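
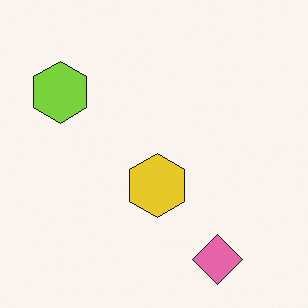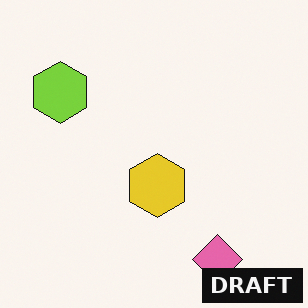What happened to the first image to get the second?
The image was watermarked with the text "DRAFT" in the lower-right corner.

A dark label reading "DRAFT" appears in the lower-right corner.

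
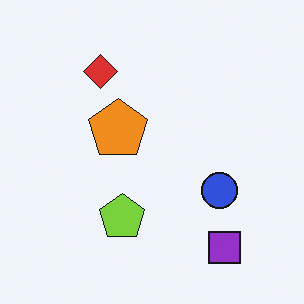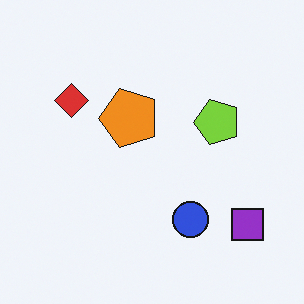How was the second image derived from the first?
This is the original image transposed (reflected across the top-left ↔ bottom-right diagonal).

Shapes have swapped their row and column positions — what was in the top-right is now in the bottom-left — a diagonal reflection.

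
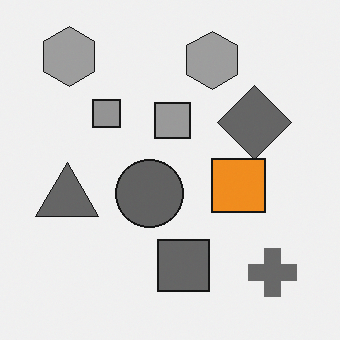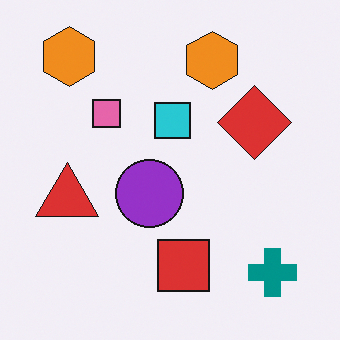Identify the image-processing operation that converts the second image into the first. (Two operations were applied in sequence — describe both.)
Converted to grayscale, then overlaid with an additional orange square.

All color is removed — every shape is now a shade of grey. An orange square appears in the first image that is absent from the second.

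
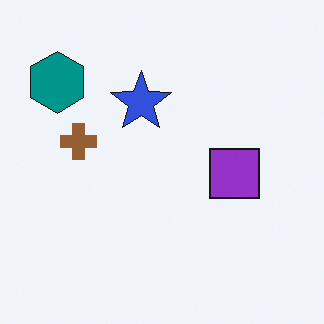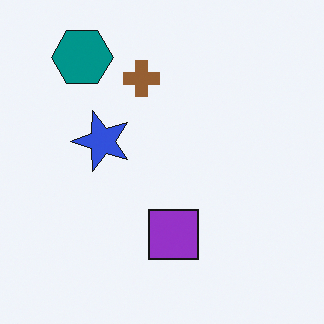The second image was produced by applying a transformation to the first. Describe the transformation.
Transposed (reflected across the top-left ↔ bottom-right diagonal).

Shapes have swapped their row and column positions — what was in the top-right is now in the bottom-left — a diagonal reflection.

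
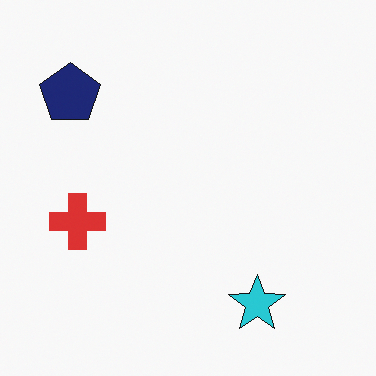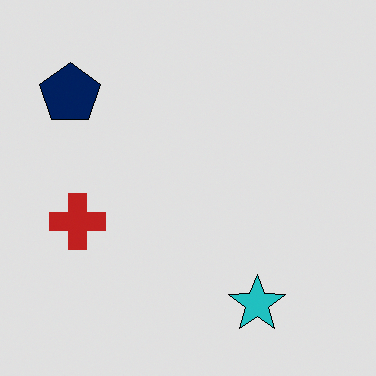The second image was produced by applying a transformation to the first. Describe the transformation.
This is the original image posterized to a reduced palette.

Each flat color has snapped to a coarser quantized level — most visibly, the near-white background has dropped to a flat grey.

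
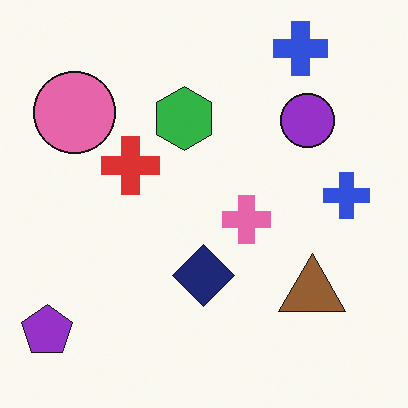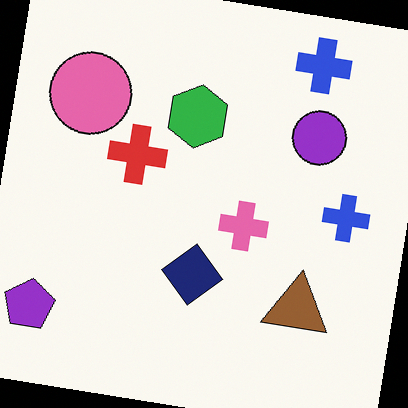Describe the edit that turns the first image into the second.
The image was rotated clockwise by a small amount.

Every shape is tilted by the same angle and the image corners show triangular fill wedges — a whole-image rotation by a non-right angle.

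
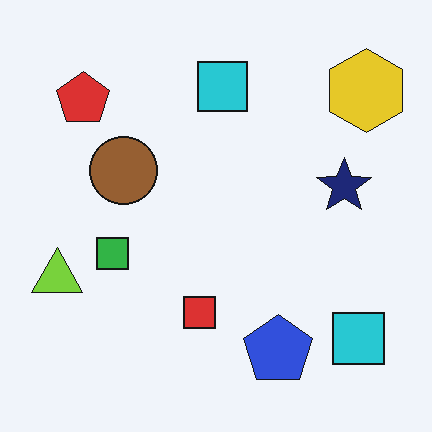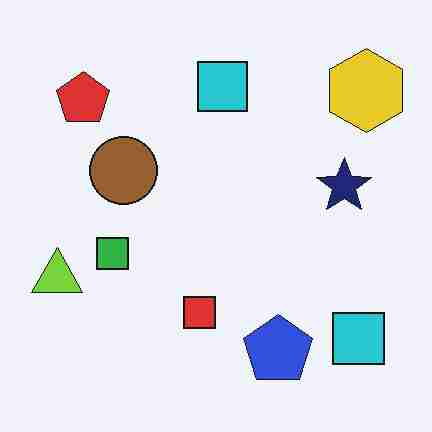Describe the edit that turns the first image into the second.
The image was heavily JPEG-compressed with obvious blocking artifacts.

Blocky 8×8 compression artifacts appear around shape edges and the flat background shows ringing — characteristic JPEG degradation.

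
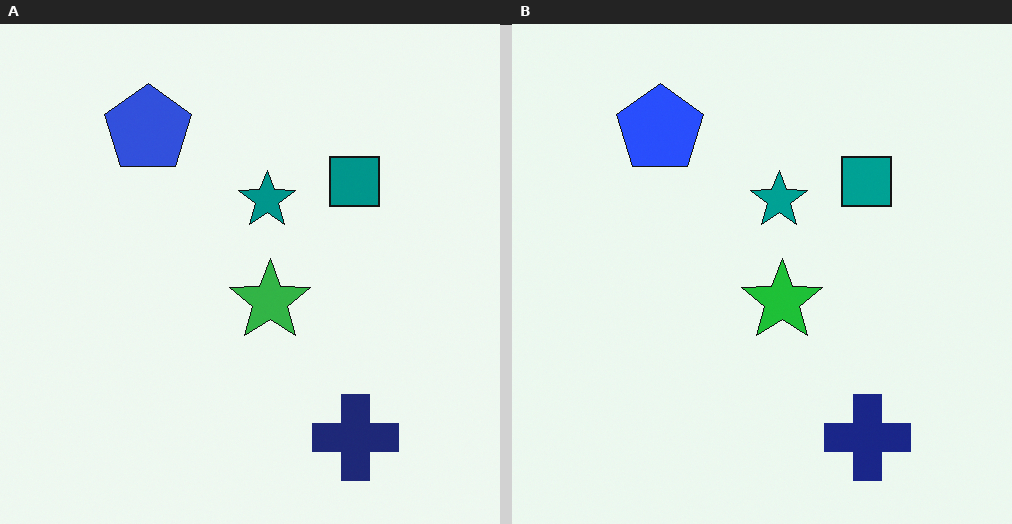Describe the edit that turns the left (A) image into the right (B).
Slightly oversaturated.

All colors are more vivid — a global saturation change.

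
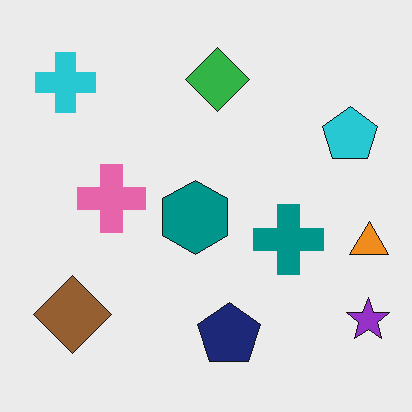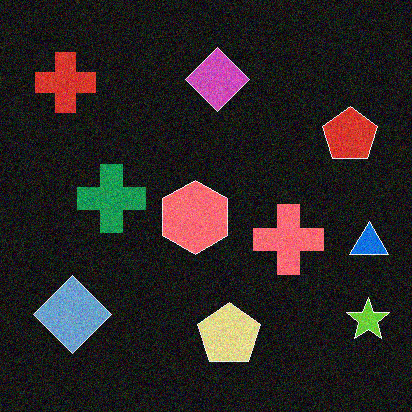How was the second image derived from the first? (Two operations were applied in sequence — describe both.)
The image was color-inverted (negative), then degraded with visible gaussian noise.

The light background has become dark and every shape's color is its complement — a photographic negative. Random speckle covers the whole image, including the flat background.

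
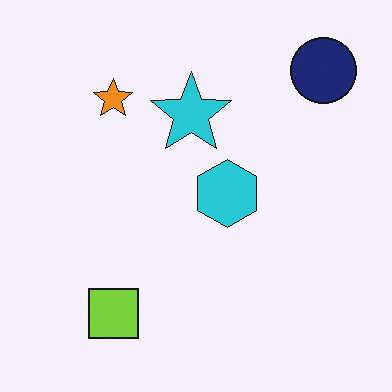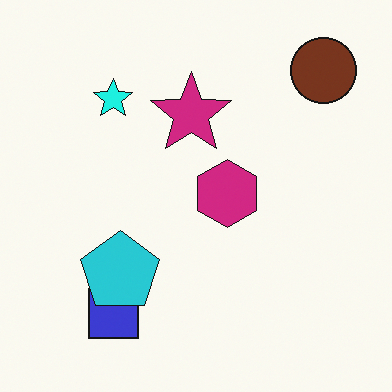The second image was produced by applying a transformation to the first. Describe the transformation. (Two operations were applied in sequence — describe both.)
It was hue-shifted through roughly a third of the color wheel, then overlaid with an additional cyan pentagon.

Every shape's color has rotated by the same amount around the hue wheel — a uniform hue shift. A cyan pentagon appears in the second image that is absent from the first.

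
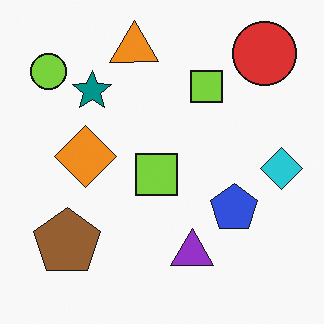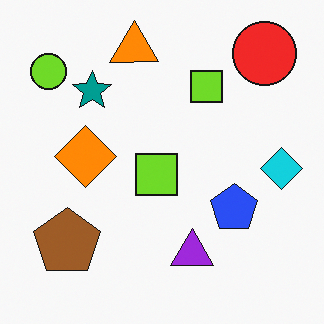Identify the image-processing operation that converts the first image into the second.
The image was slightly oversaturated.

All colors are more vivid — a global saturation change.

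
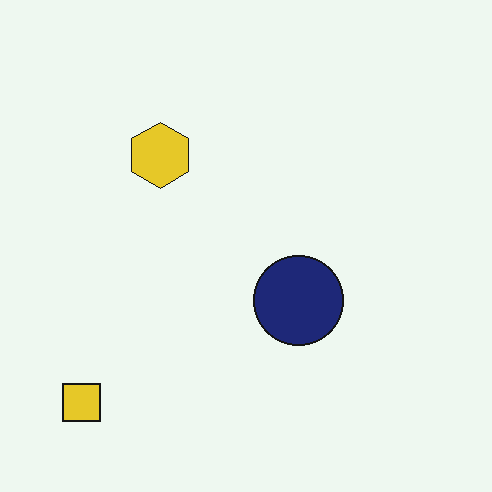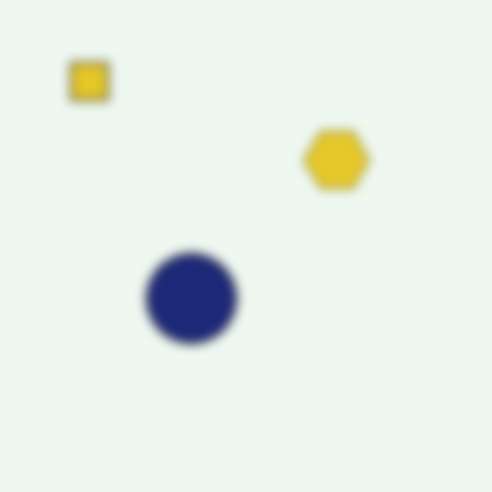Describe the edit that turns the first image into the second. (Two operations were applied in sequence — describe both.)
It was rotated 90° clockwise, then heavily blurred.

The yellow square sits in the bottom-left of the first image and the top-left of the second — consistent with a whole-image 90° clockwise rotation. Shape edges and outlines are uniformly softened across the whole image.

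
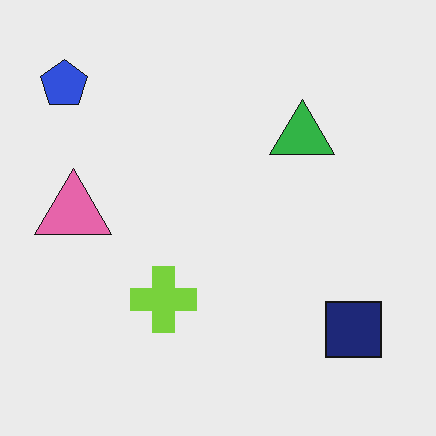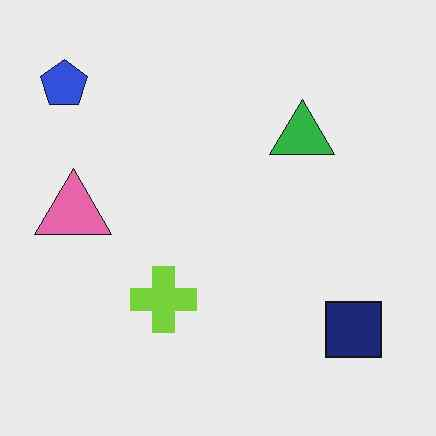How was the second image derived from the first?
This is the original image given moderate JPEG compression.

Blocky 8×8 compression artifacts appear around shape edges and the flat background shows ringing — characteristic JPEG degradation.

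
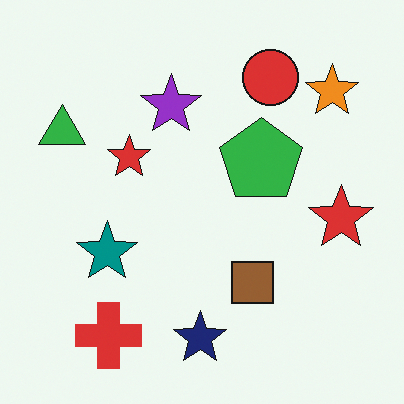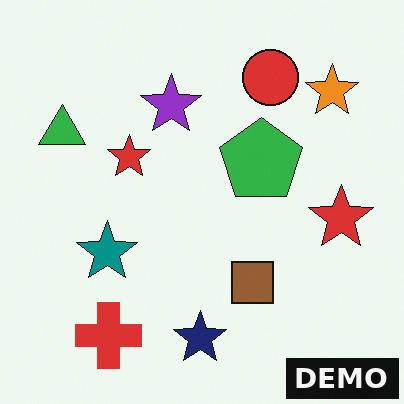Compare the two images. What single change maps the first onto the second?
The transformation is: watermarked with the text "DEMO" in the lower-right corner.

A dark label reading "DEMO" appears in the lower-right corner.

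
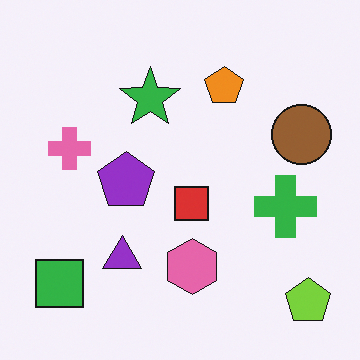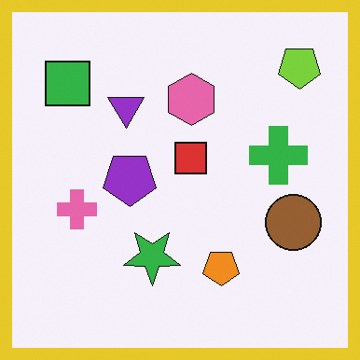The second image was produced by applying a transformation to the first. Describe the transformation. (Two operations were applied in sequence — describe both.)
The transformation is: flipped vertically (top ↔ bottom), then framed with a yellow border.

The lime pentagon is in the bottom-right of the first image and the top-right of the second — shapes on opposite sides of the horizontal midline have swapped in a mirror flip. A solid yellow frame runs around the edge of the second image, with the content slightly shrunk inside it.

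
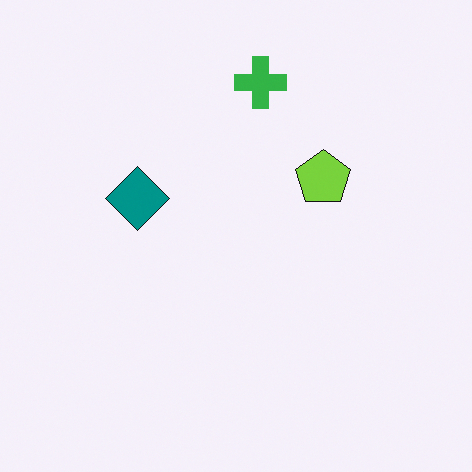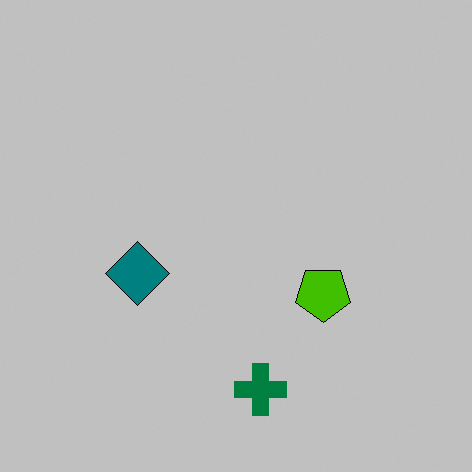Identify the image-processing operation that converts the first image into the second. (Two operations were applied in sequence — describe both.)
The transformation is: heavily posterized to just a handful of flat colors, then flipped vertically (top ↔ bottom).

Each flat color has snapped to a coarser quantized level — most visibly, the near-white background has dropped to a flat grey. The green cross is in the top of the first image and the bottom of the second — shapes on opposite sides of the horizontal midline have swapped in a mirror flip.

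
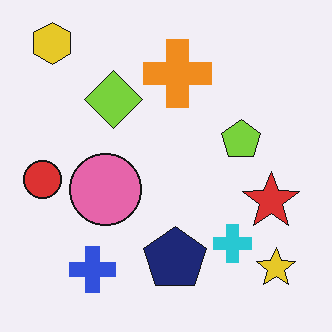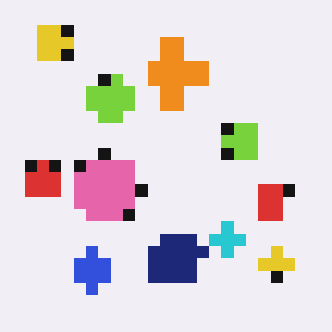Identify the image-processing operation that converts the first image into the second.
This is the original image heavily pixelated into large blocks.

Shapes are reduced to large square blocks; fine edges and outlines are lost — a downscale-then-upscale (mosaic) effect.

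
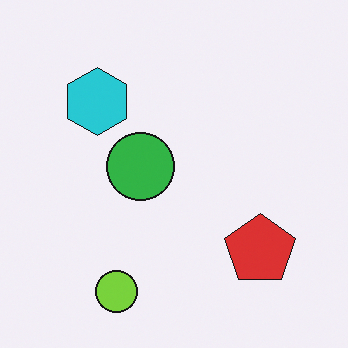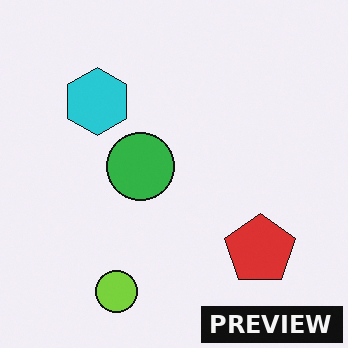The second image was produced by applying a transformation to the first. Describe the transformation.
The image was watermarked with the text "PREVIEW" in the lower-right corner.

A dark label reading "PREVIEW" appears in the lower-right corner.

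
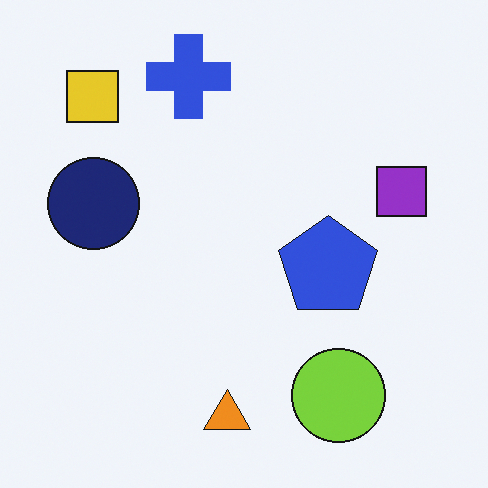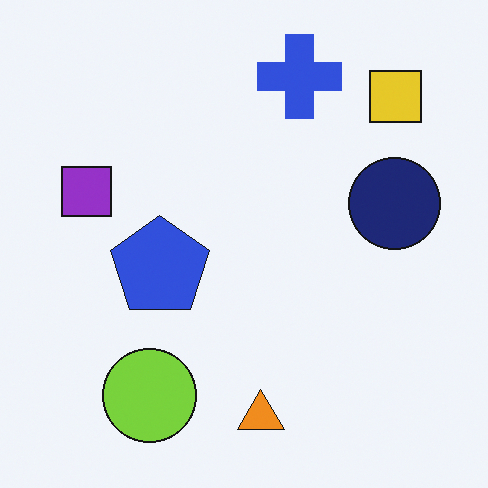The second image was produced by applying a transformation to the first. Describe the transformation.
It was flipped horizontally (left ↔ right).

The purple square is in the right of the first image and the left of the second — shapes on opposite sides of the vertical midline have swapped in a mirror flip.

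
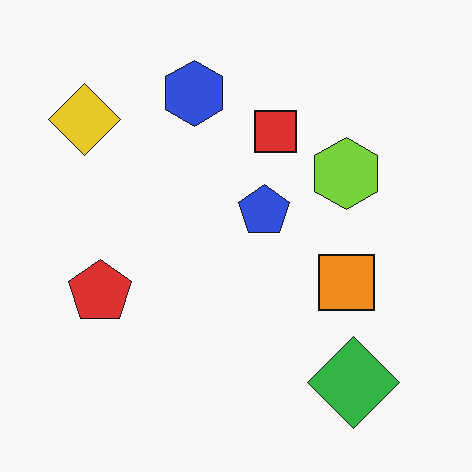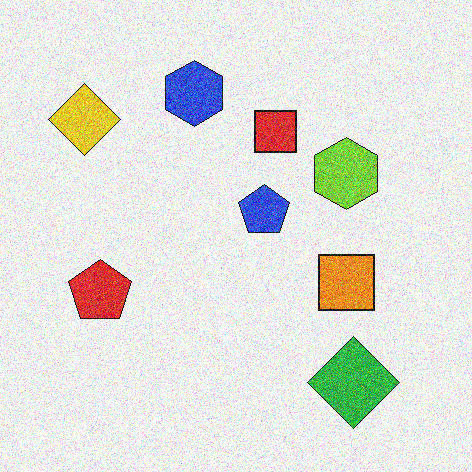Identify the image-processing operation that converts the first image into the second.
The second image is the first degraded with heavy additive noise.

Random speckle covers the whole image, including the flat background.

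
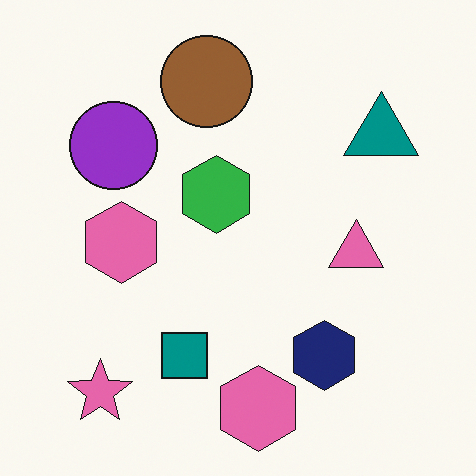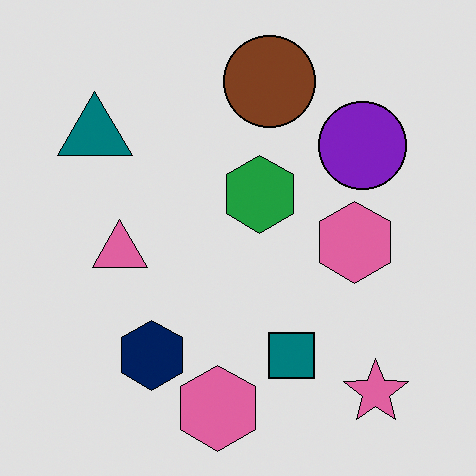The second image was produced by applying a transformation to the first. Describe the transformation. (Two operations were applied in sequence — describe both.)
It was posterized to a reduced palette, then flipped horizontally (left ↔ right).

Each flat color has snapped to a coarser quantized level — most visibly, the near-white background has dropped to a flat grey. The teal triangle is in the top-right of the first image and the top-left of the second — shapes on opposite sides of the vertical midline have swapped in a mirror flip.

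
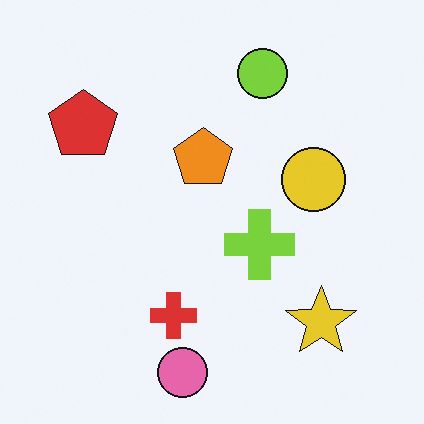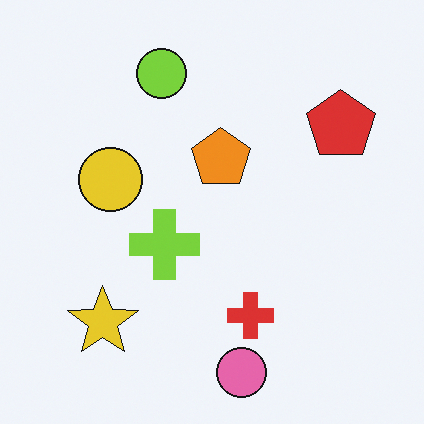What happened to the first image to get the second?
This is the original image flipped horizontally (left ↔ right).

The red pentagon is in the top-left of the first image and the top-right of the second — shapes on opposite sides of the vertical midline have swapped in a mirror flip.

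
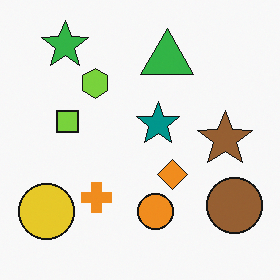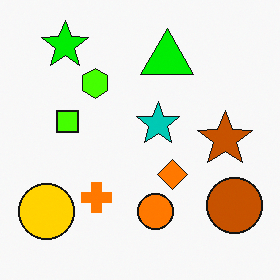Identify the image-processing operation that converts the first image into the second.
The transformation is: made much more vivid (saturation change).

All colors are more vivid — a global saturation change.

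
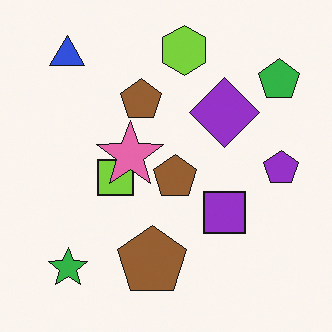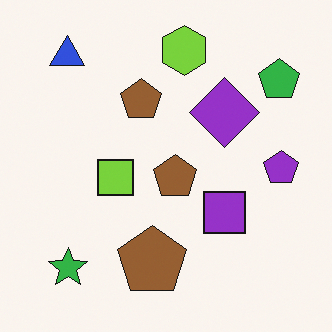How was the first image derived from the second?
The first image is the second overlaid with an additional pink star.

A pink star appears in the first image that is absent from the second.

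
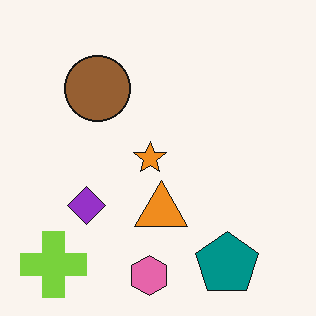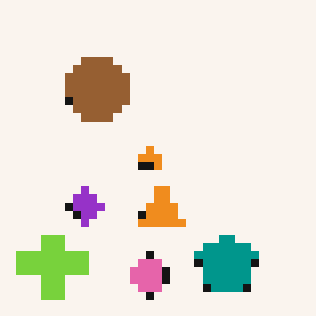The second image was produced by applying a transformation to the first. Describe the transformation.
Moderately pixelated.

Shapes are reduced to large square blocks; fine edges and outlines are lost — a downscale-then-upscale (mosaic) effect.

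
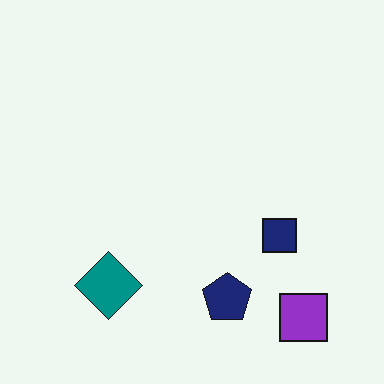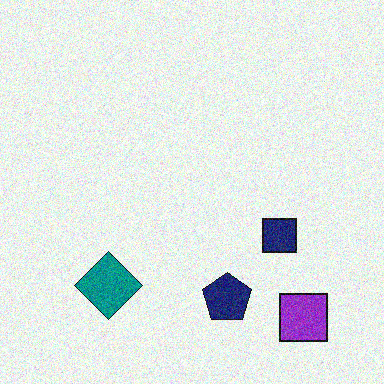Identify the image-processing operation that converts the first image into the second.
Degraded with visible gaussian noise.

Random speckle covers the whole image, including the flat background.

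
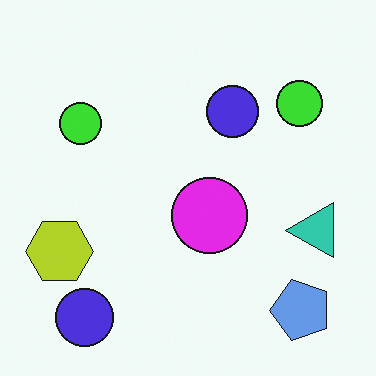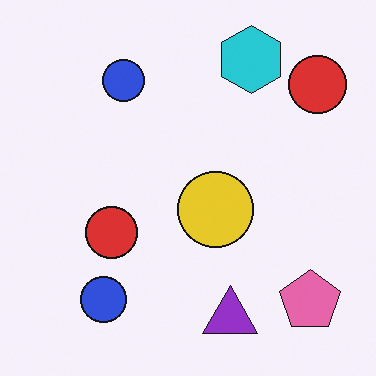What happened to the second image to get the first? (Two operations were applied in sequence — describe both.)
It was hue-shifted by a large amount, then transposed (reflected across the top-left ↔ bottom-right diagonal).

Every shape's color has rotated by the same amount around the hue wheel — a uniform hue shift. Shapes have swapped their row and column positions — what was in the top-right is now in the bottom-left — a diagonal reflection.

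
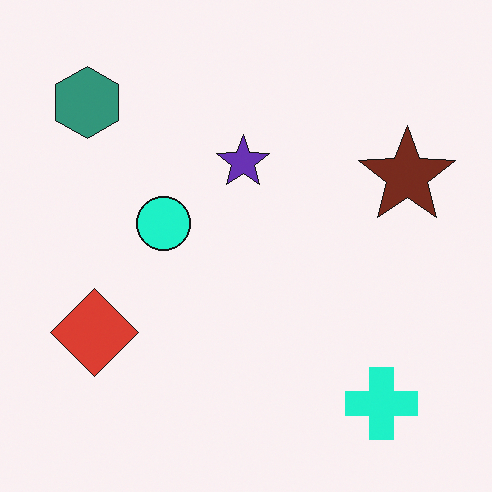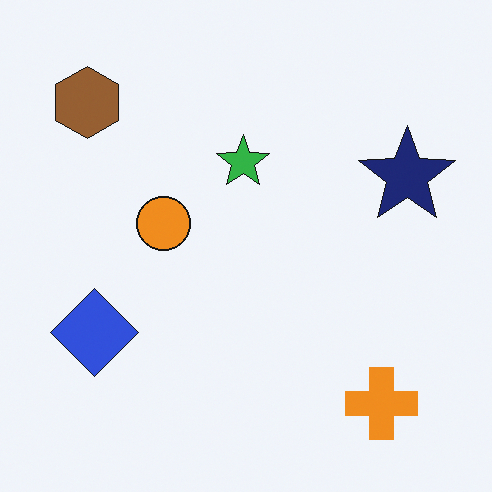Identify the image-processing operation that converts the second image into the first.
The first image is the second hue-shifted through roughly a third of the color wheel.

Every shape's color has rotated by the same amount around the hue wheel — a uniform hue shift.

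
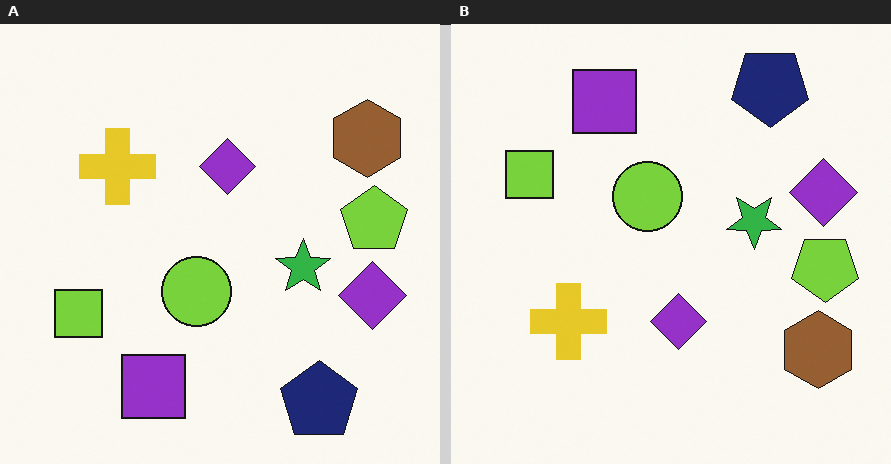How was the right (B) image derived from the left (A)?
It was flipped vertically (top ↔ bottom).

The navy pentagon is in the bottom-right of the left (A) image and the top-right of the right (B) — shapes on opposite sides of the horizontal midline have swapped in a mirror flip.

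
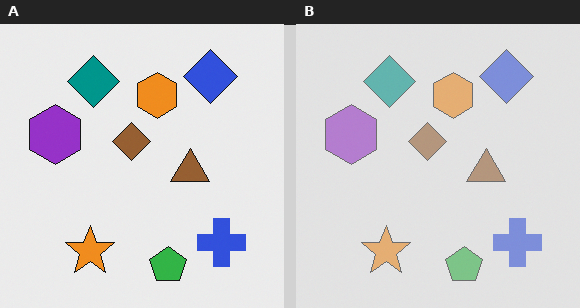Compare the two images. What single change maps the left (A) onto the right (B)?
Given much lower contrast.

Tones are pushed toward mid-grey across the whole image — a global contrast change.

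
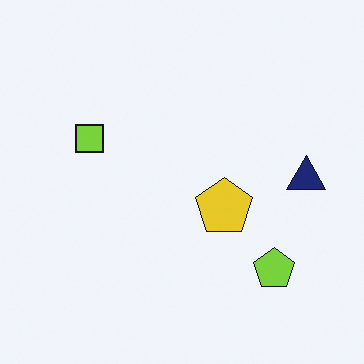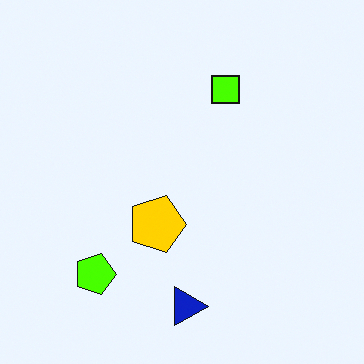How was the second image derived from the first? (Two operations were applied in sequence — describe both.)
The transformation is: rotated 90° clockwise, then made much more vivid (saturation change).

The lime pentagon sits in the bottom-right of the first image and the bottom-left of the second — consistent with a whole-image 90° clockwise rotation. All colors are more vivid — a global saturation change.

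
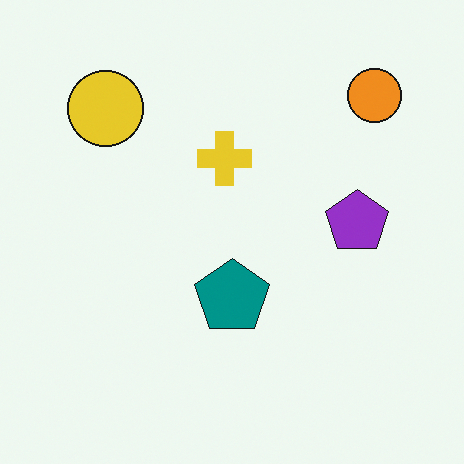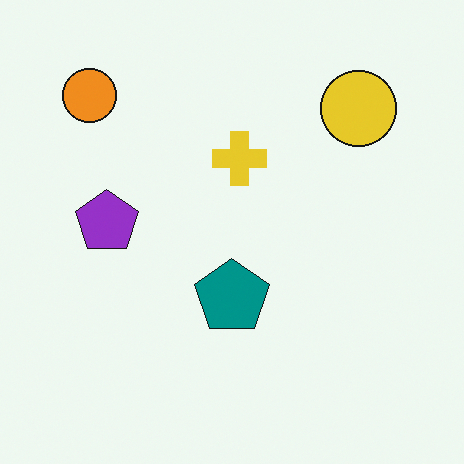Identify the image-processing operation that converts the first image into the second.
The second image is the first flipped horizontally (left ↔ right).

The orange circle is in the top-right of the first image and the top-left of the second — shapes on opposite sides of the vertical midline have swapped in a mirror flip.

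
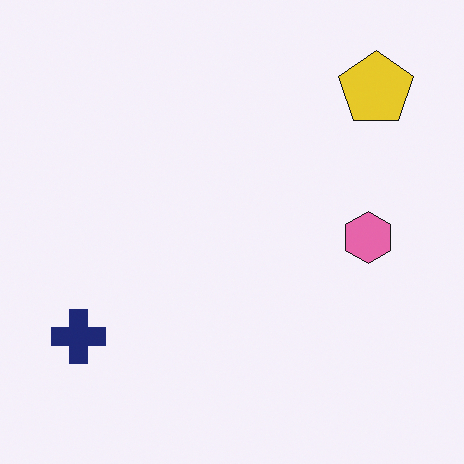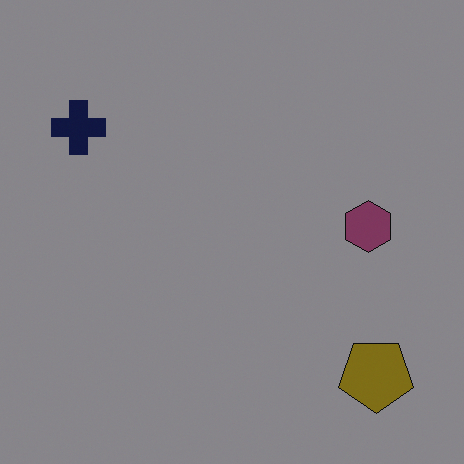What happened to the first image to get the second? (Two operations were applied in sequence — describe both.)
The second image is the first flipped vertically (top ↔ bottom), then noticeably darkened.

The yellow pentagon is in the top-right of the first image and the bottom-right of the second — shapes on opposite sides of the horizontal midline have swapped in a mirror flip. Every pixel — background and shapes alike — is uniformly darkened.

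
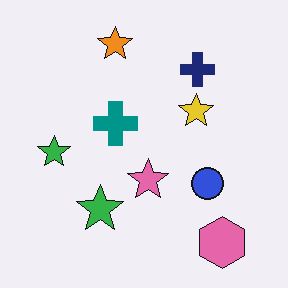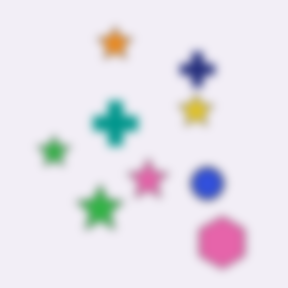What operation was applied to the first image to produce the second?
Moderately blurred.

Shape edges and outlines are uniformly softened across the whole image.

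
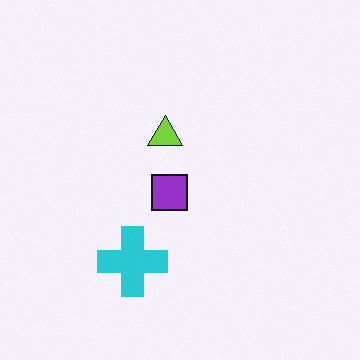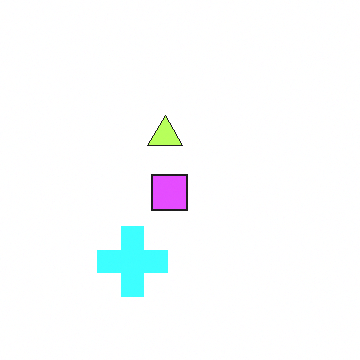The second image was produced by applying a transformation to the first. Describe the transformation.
Noticeably brightened.

Every pixel — background and shapes alike — is uniformly brightened.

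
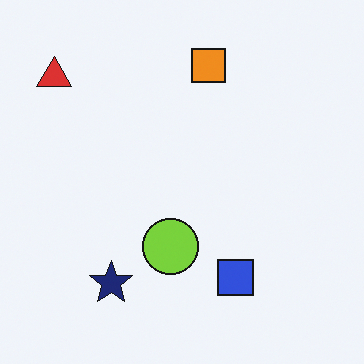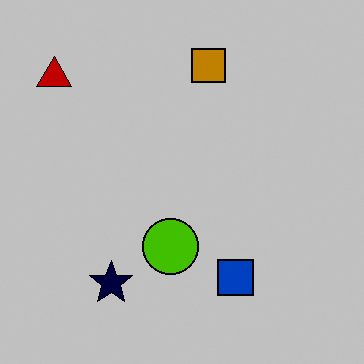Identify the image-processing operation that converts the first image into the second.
It was aggressively posterized.

Each flat color has snapped to a coarser quantized level — most visibly, the near-white background has dropped to a flat grey.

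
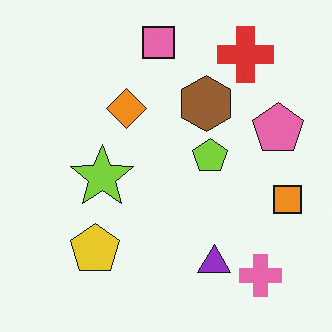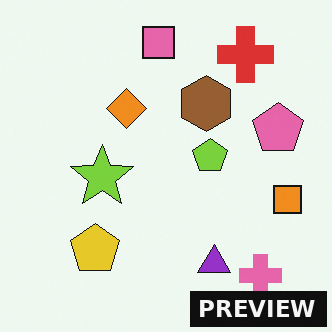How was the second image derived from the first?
The second image is the first watermarked with the text "PREVIEW" in the lower-right corner.

A dark label reading "PREVIEW" appears in the lower-right corner.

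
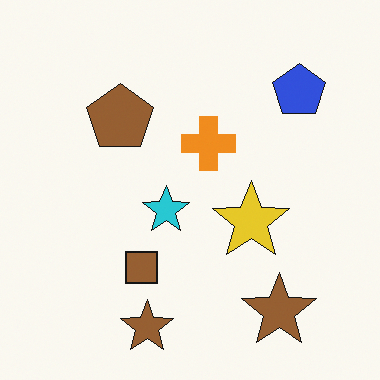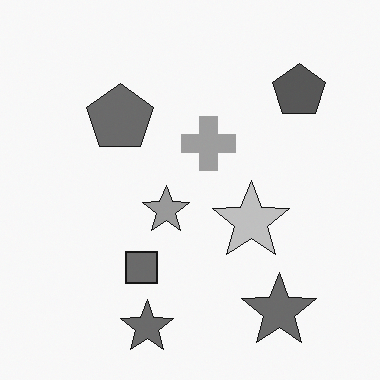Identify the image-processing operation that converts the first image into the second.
This is the original image converted to grayscale.

All color is removed — every shape is now a shade of grey.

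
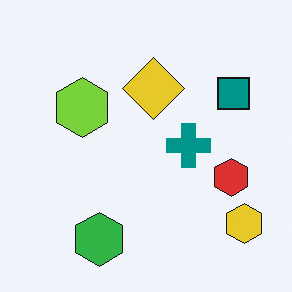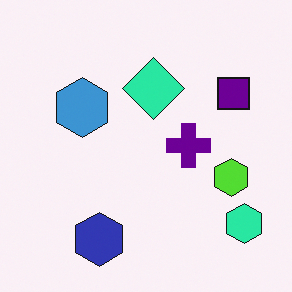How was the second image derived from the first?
The second image is the first hue-shifted by a moderate amount.

Every shape's color has rotated by the same amount around the hue wheel — a uniform hue shift.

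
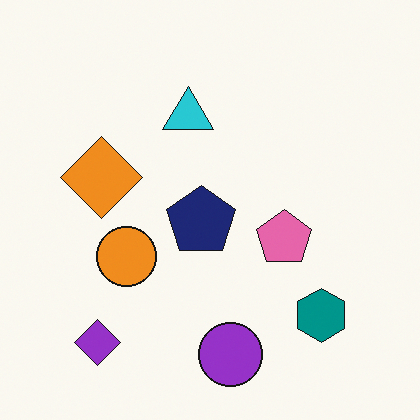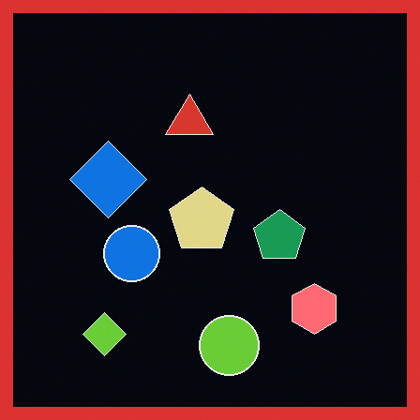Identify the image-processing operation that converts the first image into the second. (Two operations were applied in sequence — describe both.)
Color-inverted (negative), then framed with a red border.

The light background has become dark and every shape's color is its complement — a photographic negative. A solid red frame runs around the edge of the second image, with the content slightly shrunk inside it.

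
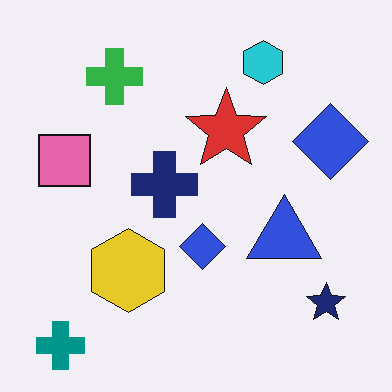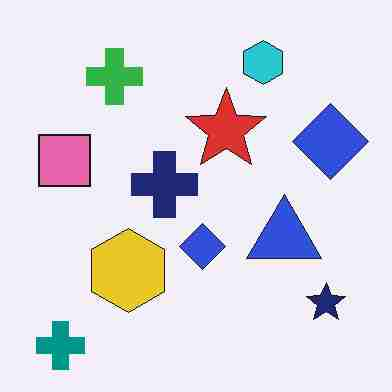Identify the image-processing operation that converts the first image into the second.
Degraded with heavy JPEG compression.

Blocky 8×8 compression artifacts appear around shape edges and the flat background shows ringing — characteristic JPEG degradation.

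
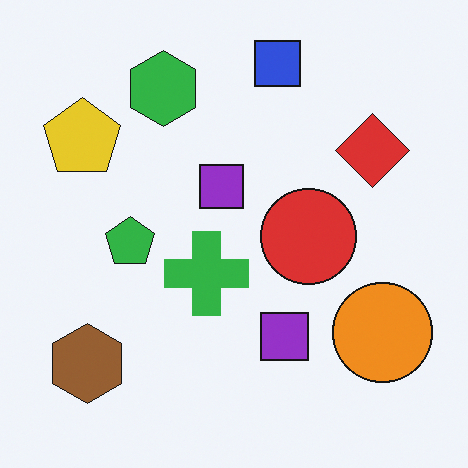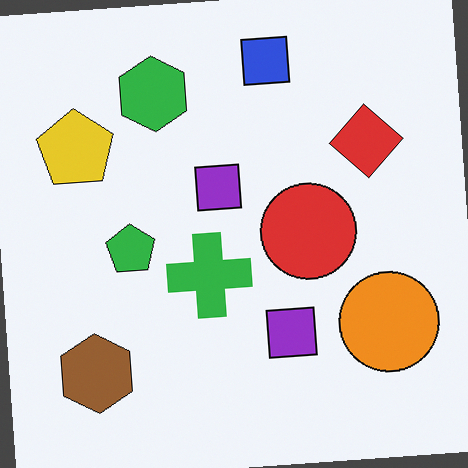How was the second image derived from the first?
The second image is the first rotated counter-clockwise by a few degrees.

Every shape is tilted by the same angle and the image corners show triangular fill wedges — a whole-image rotation by a non-right angle.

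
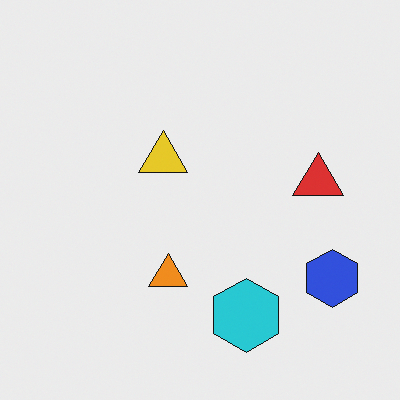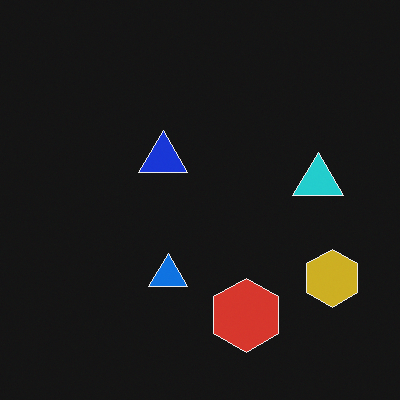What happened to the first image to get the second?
The transformation is: color-inverted (negative).

The light background has become dark and every shape's color is its complement — a photographic negative.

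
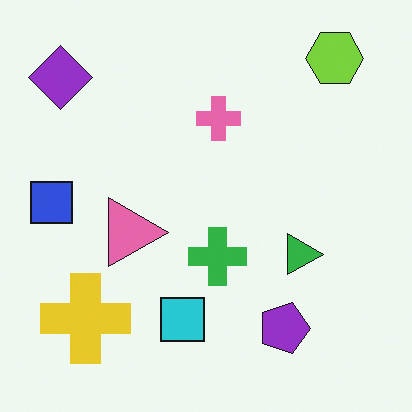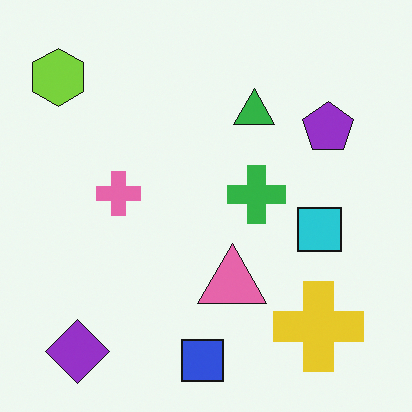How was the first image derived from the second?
The image was rotated 90° clockwise.

The lime hexagon sits in the top-left of the second image and the top-right of the first — consistent with a whole-image 90° clockwise rotation.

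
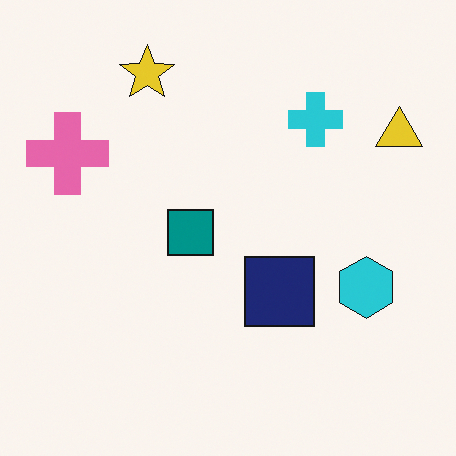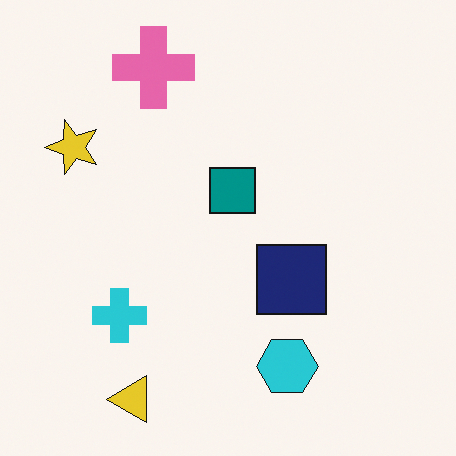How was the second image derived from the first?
This is the original image transposed (reflected across the top-left ↔ bottom-right diagonal).

Shapes have swapped their row and column positions — what was in the top-right is now in the bottom-left — a diagonal reflection.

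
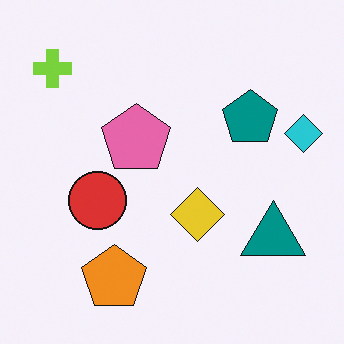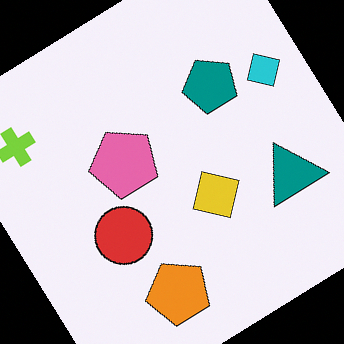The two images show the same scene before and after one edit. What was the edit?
The image was rotated counter-clockwise by a large amount — several tens of degrees.

Every shape is tilted by the same angle and the image corners show triangular fill wedges — a whole-image rotation by a non-right angle.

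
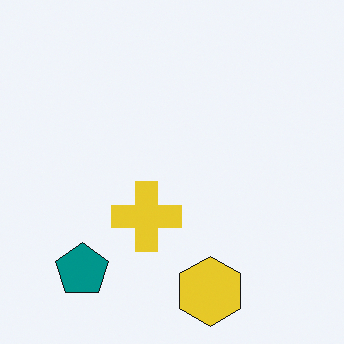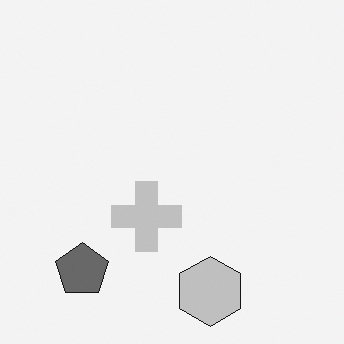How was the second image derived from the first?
The image was converted to grayscale.

All color is removed — every shape is now a shade of grey.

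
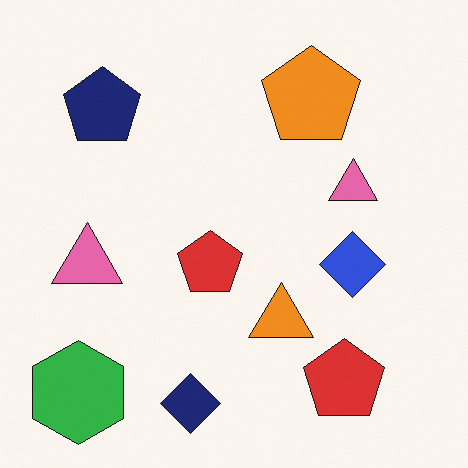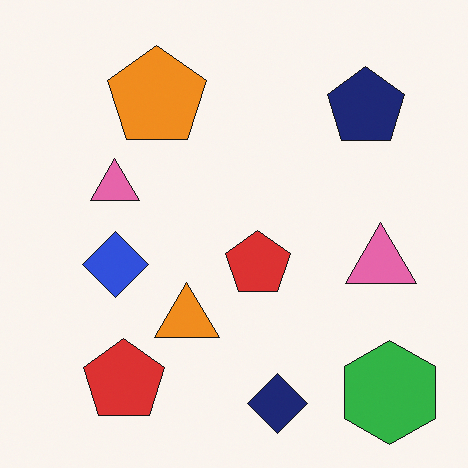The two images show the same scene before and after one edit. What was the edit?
It was flipped horizontally (left ↔ right).

The green hexagon is in the bottom-left of the first image and the bottom-right of the second — shapes on opposite sides of the vertical midline have swapped in a mirror flip.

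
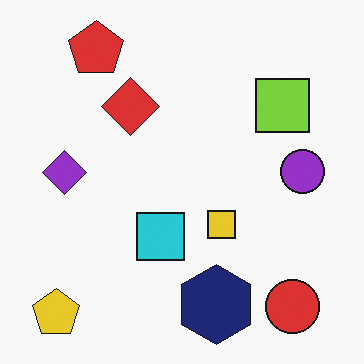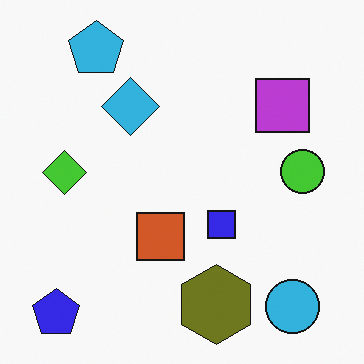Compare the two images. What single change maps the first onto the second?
This is the original image hue-shifted through roughly half the color wheel.

Every shape's color has rotated by the same amount around the hue wheel — a uniform hue shift.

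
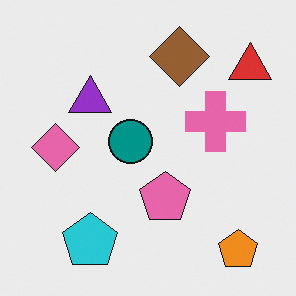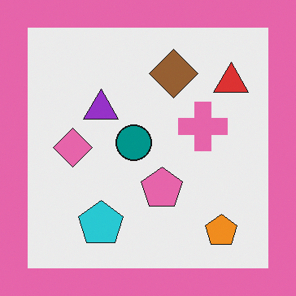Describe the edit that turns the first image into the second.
It was framed with a pink border.

A solid pink frame runs around the edge of the second image, with the content slightly shrunk inside it.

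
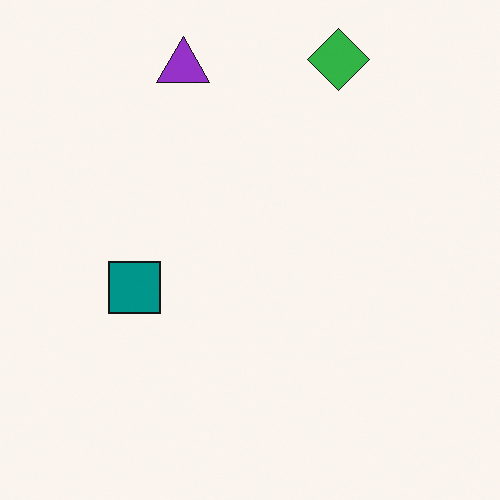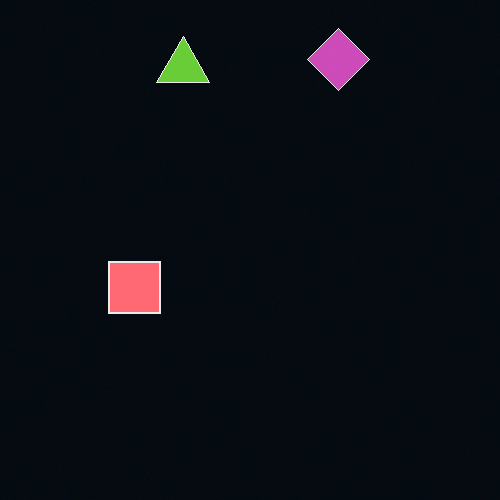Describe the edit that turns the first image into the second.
Color-inverted (negative).

The light background has become dark and every shape's color is its complement — a photographic negative.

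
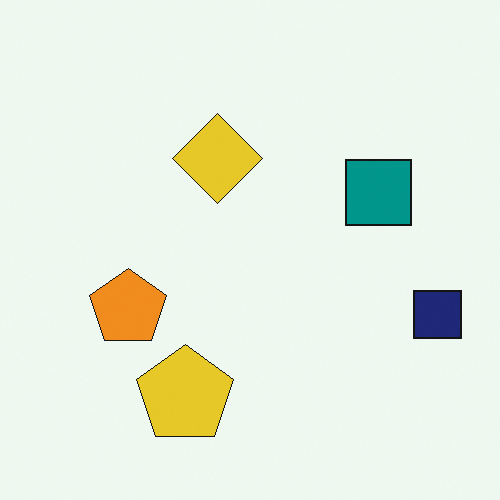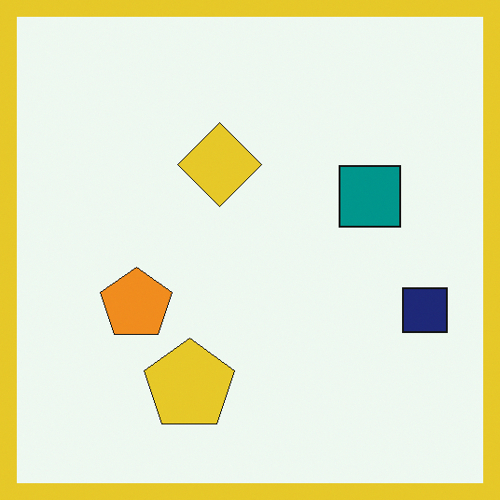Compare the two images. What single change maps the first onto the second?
The image was framed with a yellow border.

A solid yellow frame runs around the edge of the second image, with the content slightly shrunk inside it.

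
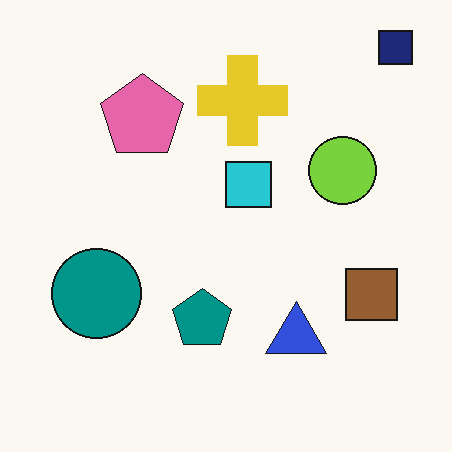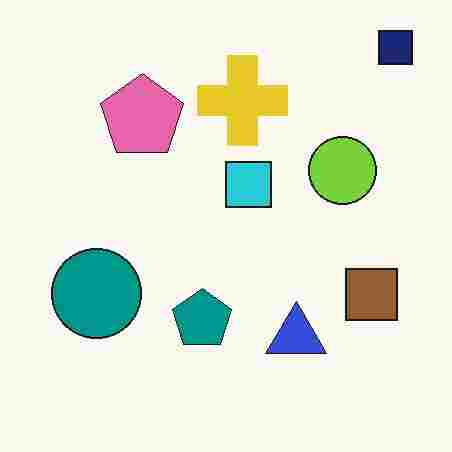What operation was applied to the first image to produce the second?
It was heavily JPEG-compressed with obvious blocking artifacts.

Blocky 8×8 compression artifacts appear around shape edges and the flat background shows ringing — characteristic JPEG degradation.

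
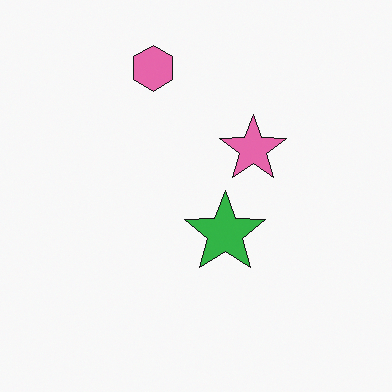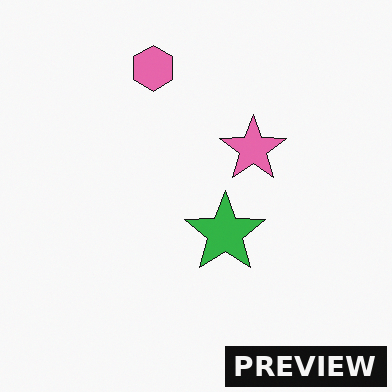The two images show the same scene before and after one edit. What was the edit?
The image was watermarked with the text "PREVIEW" in the lower-right corner.

A dark label reading "PREVIEW" appears in the lower-right corner.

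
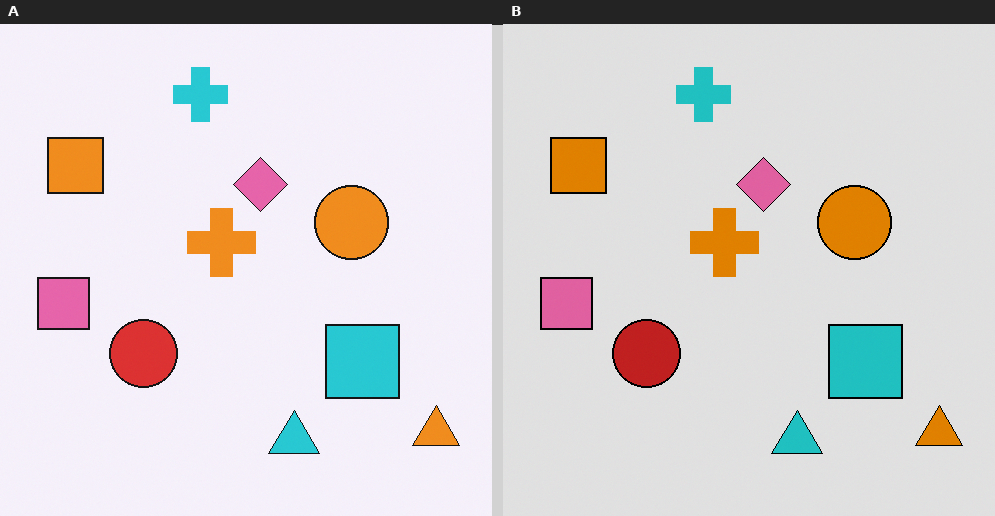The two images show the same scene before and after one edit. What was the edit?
The right (B) image is the left (A) posterized to a reduced palette.

Each flat color has snapped to a coarser quantized level — most visibly, the near-white background has dropped to a flat grey.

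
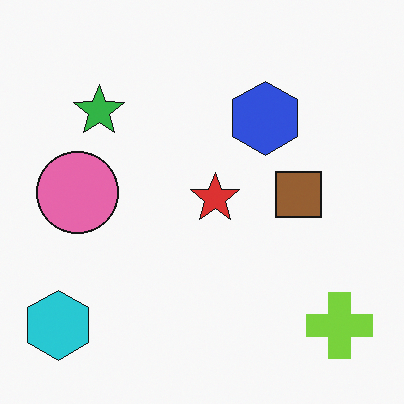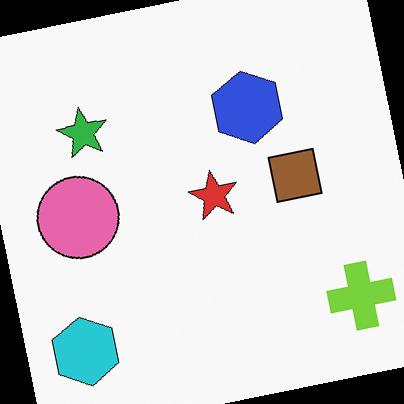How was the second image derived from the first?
The second image is the first rotated counter-clockwise by a small amount.

Every shape is tilted by the same angle and the image corners show triangular fill wedges — a whole-image rotation by a non-right angle.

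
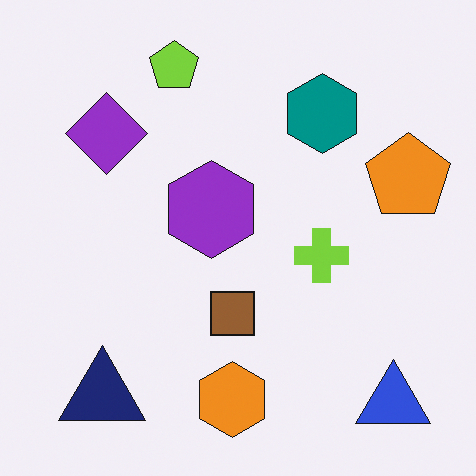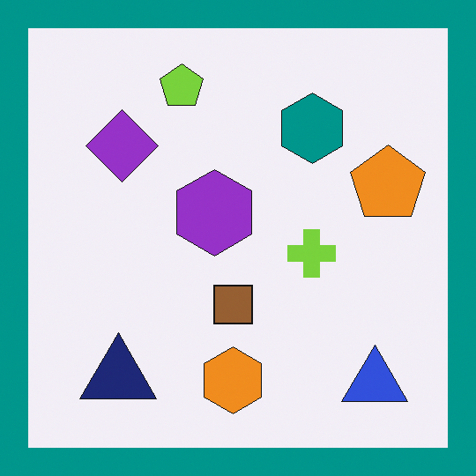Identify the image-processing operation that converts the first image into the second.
It was framed with a teal border.

A solid teal frame runs around the edge of the second image, with the content slightly shrunk inside it.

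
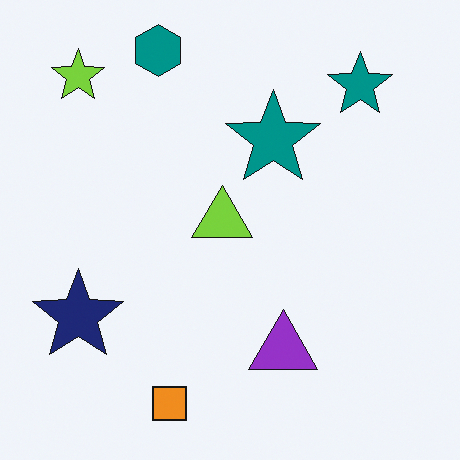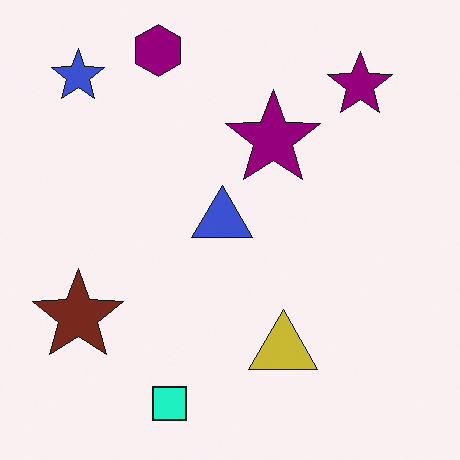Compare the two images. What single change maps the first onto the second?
It was hue-shifted by a moderate amount.

Every shape's color has rotated by the same amount around the hue wheel — a uniform hue shift.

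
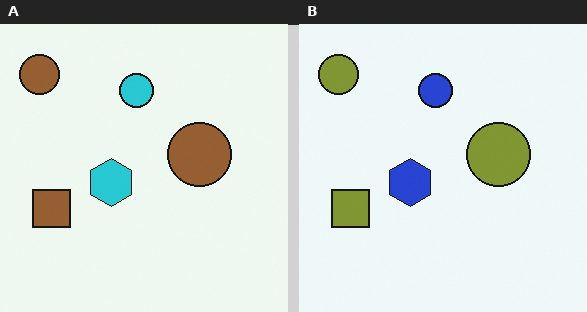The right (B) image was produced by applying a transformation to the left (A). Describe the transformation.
Hue-shifted by a small amount.

Every shape's color has rotated by the same amount around the hue wheel — a uniform hue shift.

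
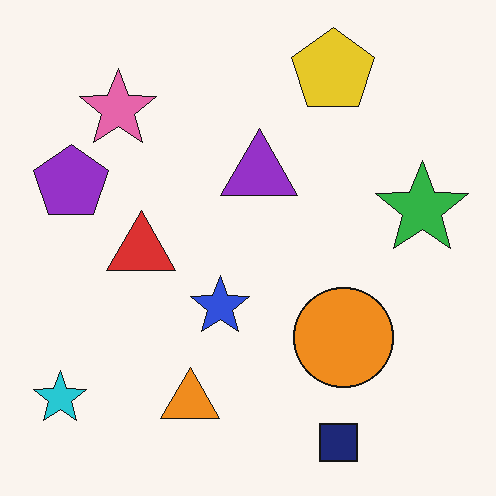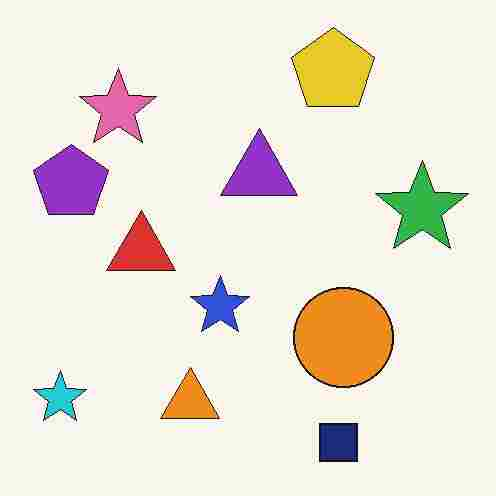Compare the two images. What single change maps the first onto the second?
The transformation is: degraded with heavy JPEG compression.

Blocky 8×8 compression artifacts appear around shape edges and the flat background shows ringing — characteristic JPEG degradation.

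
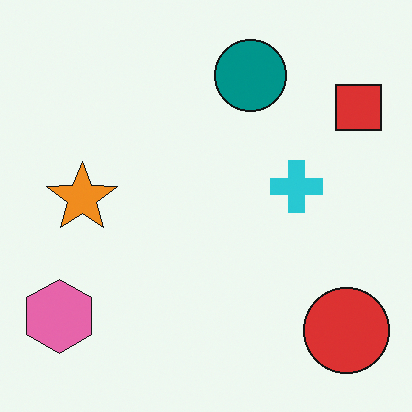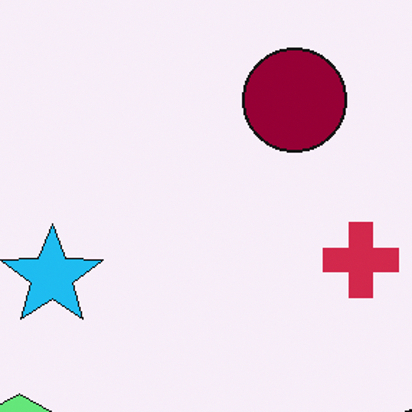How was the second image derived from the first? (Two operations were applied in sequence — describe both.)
Hue-shifted by a large amount, then cropped to a modestly smaller region and rescaled.

Every shape's color has rotated by the same amount around the hue wheel — a uniform hue shift. The visible shapes are larger and the field of view is narrower; shapes near the original edges may be partly or wholly outside the frame — a crop-and-rescale.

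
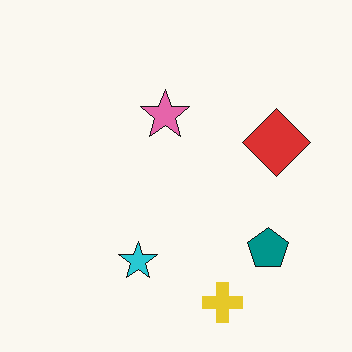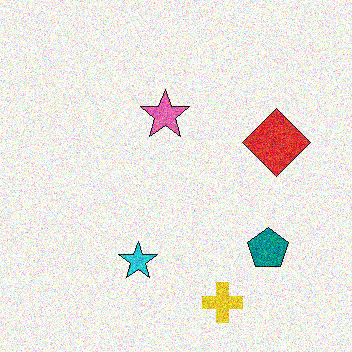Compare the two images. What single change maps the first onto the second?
The transformation is: degraded with heavy additive noise.

Random speckle covers the whole image, including the flat background.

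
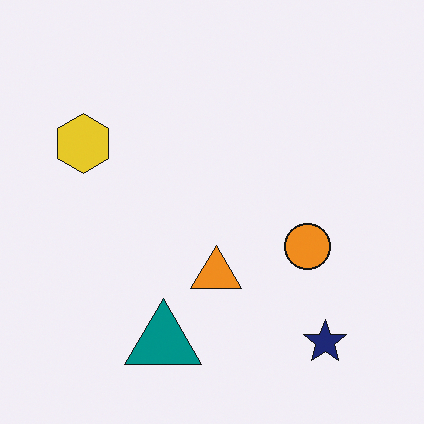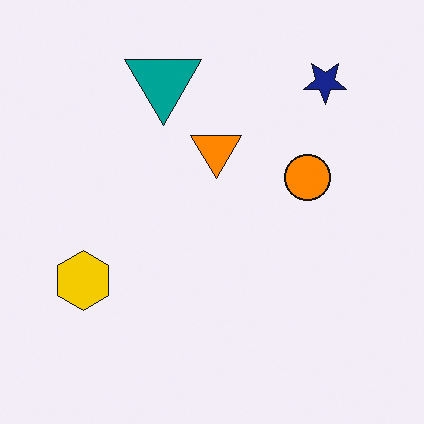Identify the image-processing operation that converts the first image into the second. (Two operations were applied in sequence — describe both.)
This is the original image slightly oversaturated, then flipped vertically (top ↔ bottom).

All colors are more vivid — a global saturation change. The teal triangle is in the bottom of the first image and the top of the second — shapes on opposite sides of the horizontal midline have swapped in a mirror flip.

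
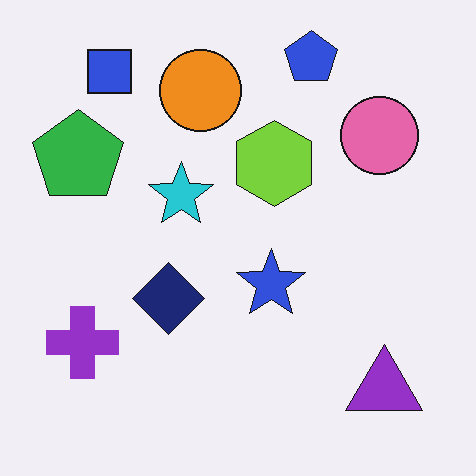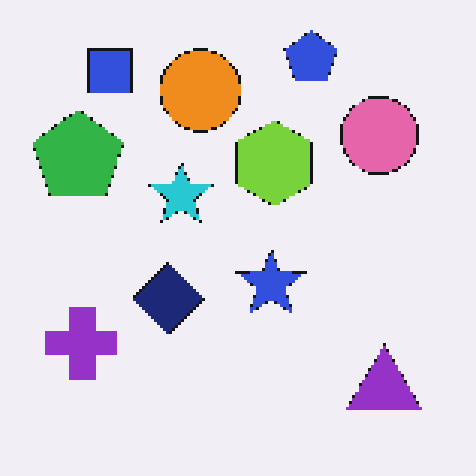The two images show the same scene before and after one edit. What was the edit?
The image was lightly pixelated (a mild mosaic effect).

Shapes are reduced to large square blocks; fine edges and outlines are lost — a downscale-then-upscale (mosaic) effect.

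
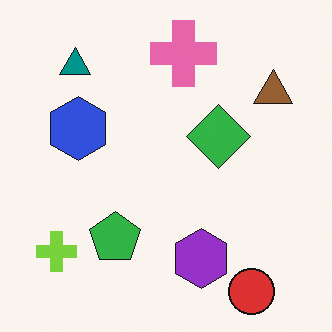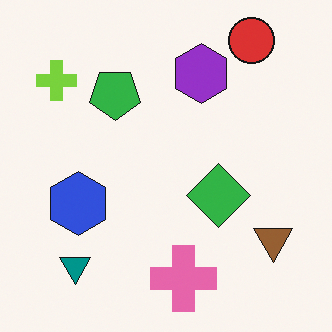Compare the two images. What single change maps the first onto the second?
It was flipped vertically (top ↔ bottom).

The red circle is in the bottom-right of the first image and the top-right of the second — shapes on opposite sides of the horizontal midline have swapped in a mirror flip.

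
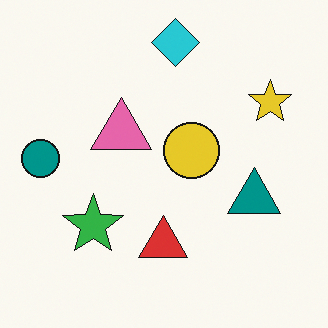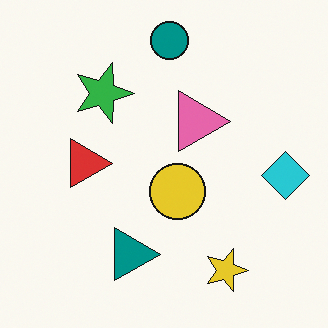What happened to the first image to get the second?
The transformation is: rotated 90° clockwise.

The teal circle sits in the left of the first image and the top of the second — consistent with a whole-image 90° clockwise rotation.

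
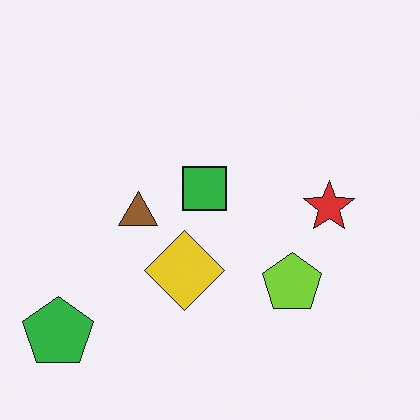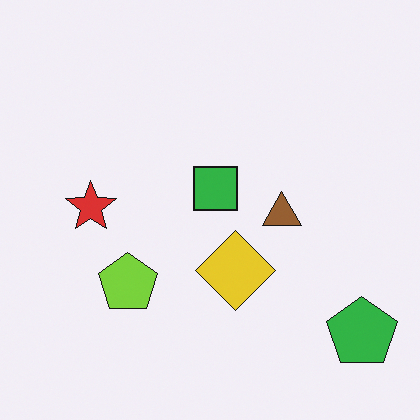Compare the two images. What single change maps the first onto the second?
The transformation is: flipped horizontally (left ↔ right).

The green pentagon is in the bottom-left of the first image and the bottom-right of the second — shapes on opposite sides of the vertical midline have swapped in a mirror flip.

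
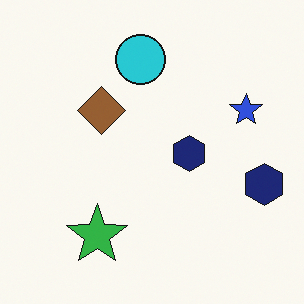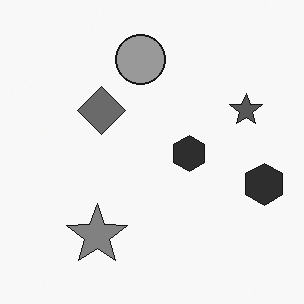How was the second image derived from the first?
The transformation is: converted to grayscale.

All color is removed — every shape is now a shade of grey.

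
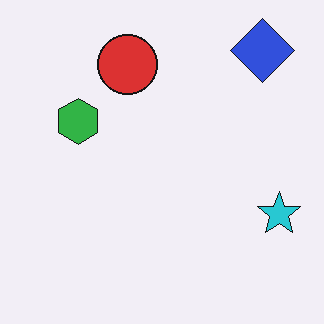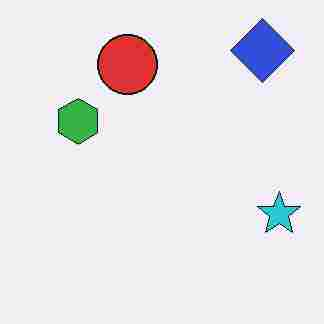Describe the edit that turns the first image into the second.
It was degraded with heavy JPEG compression.

Blocky 8×8 compression artifacts appear around shape edges and the flat background shows ringing — characteristic JPEG degradation.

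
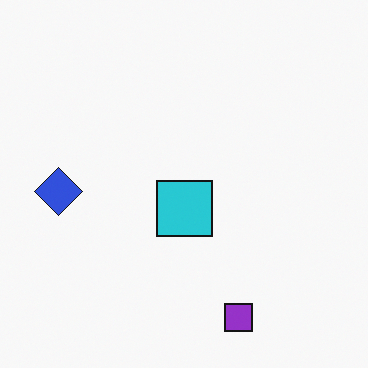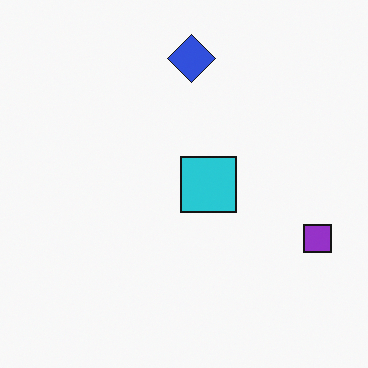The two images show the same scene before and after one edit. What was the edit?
This is the original image transposed (reflected across the top-left ↔ bottom-right diagonal).

Shapes have swapped their row and column positions — what was in the top-right is now in the bottom-left — a diagonal reflection.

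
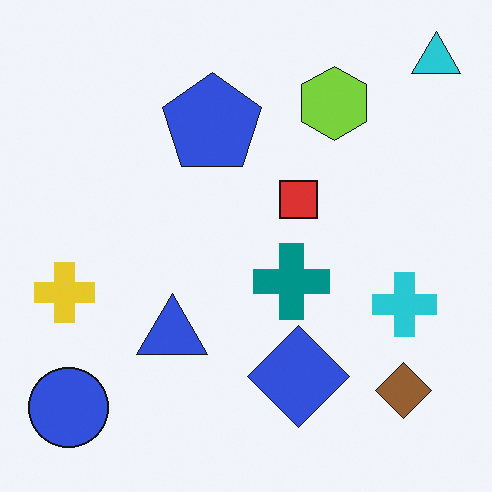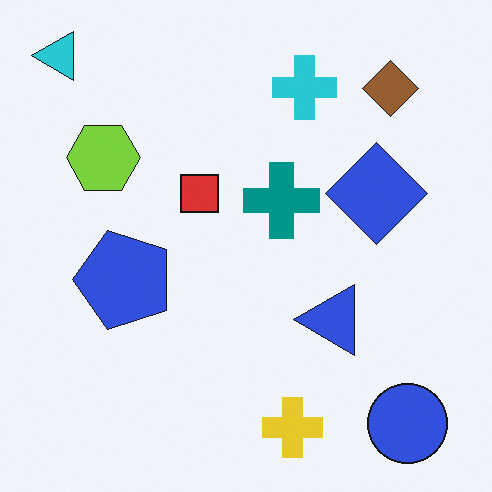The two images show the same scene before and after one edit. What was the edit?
The second image is the first rotated 90° counter-clockwise.

The cyan triangle sits in the top-right of the first image and the top-left of the second — consistent with a whole-image 90° counter-clockwise rotation.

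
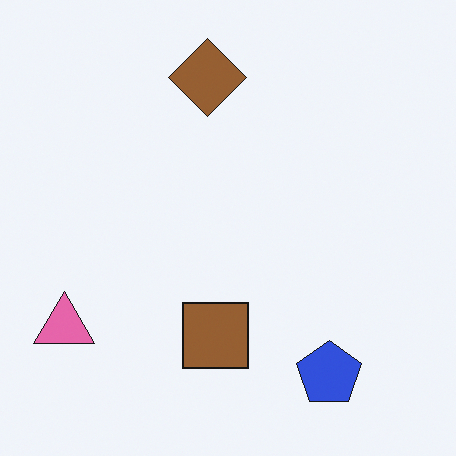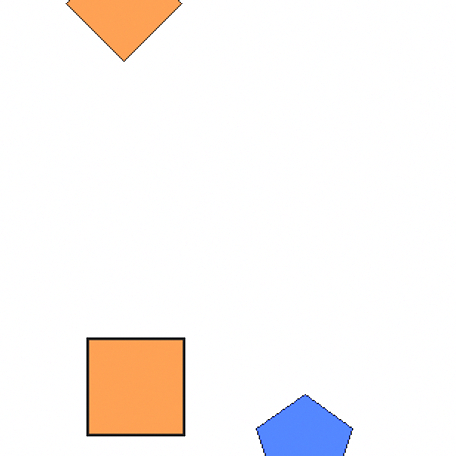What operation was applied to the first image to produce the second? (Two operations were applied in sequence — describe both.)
Cropped to a modestly smaller region and rescaled, then substantially brightened.

The visible shapes are larger and the field of view is narrower; shapes near the original edges may be partly or wholly outside the frame — a crop-and-rescale. Every pixel — background and shapes alike — is uniformly brightened.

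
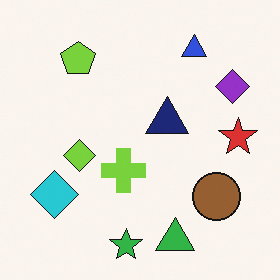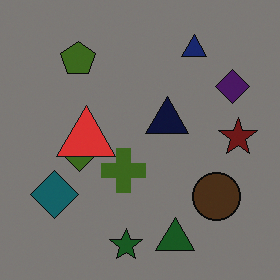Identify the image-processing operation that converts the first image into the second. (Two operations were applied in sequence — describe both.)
Darkened a lot, then overlaid with an additional red triangle.

Every pixel — background and shapes alike — is uniformly darkened. A red triangle appears in the second image that is absent from the first.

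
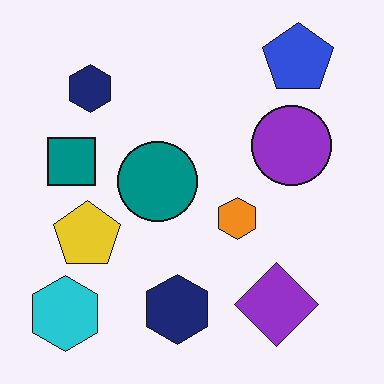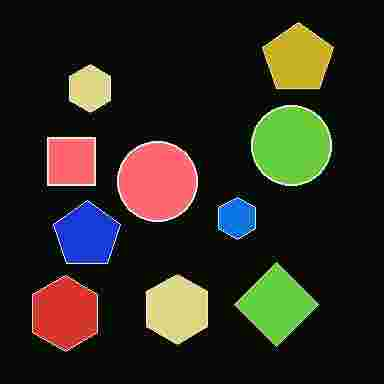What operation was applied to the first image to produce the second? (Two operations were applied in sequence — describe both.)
The second image is the first color-inverted (negative), then degraded with heavy JPEG compression.

The light background has become dark and every shape's color is its complement — a photographic negative. Blocky 8×8 compression artifacts appear around shape edges and the flat background shows ringing — characteristic JPEG degradation.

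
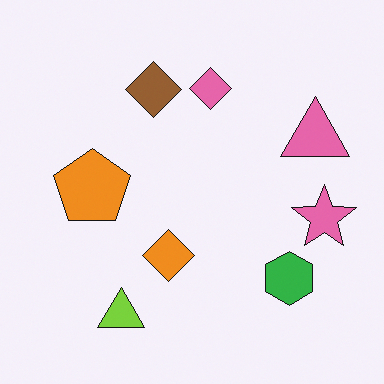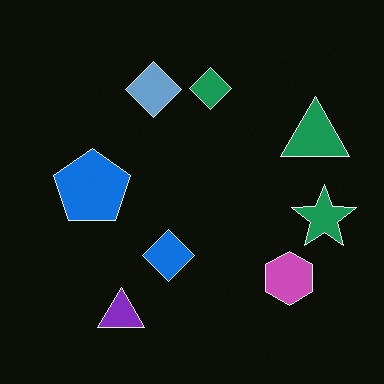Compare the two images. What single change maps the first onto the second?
The image was color-inverted (negative).

The light background has become dark and every shape's color is its complement — a photographic negative.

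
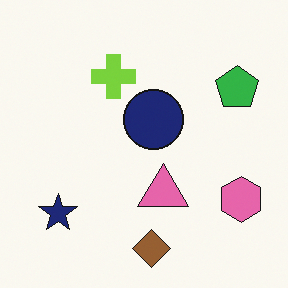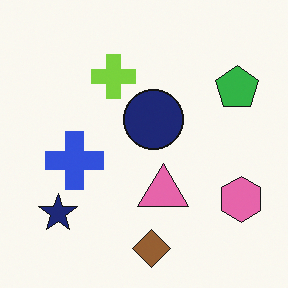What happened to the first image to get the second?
Overlaid with an additional blue cross.

A blue cross appears in the second image that is absent from the first.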